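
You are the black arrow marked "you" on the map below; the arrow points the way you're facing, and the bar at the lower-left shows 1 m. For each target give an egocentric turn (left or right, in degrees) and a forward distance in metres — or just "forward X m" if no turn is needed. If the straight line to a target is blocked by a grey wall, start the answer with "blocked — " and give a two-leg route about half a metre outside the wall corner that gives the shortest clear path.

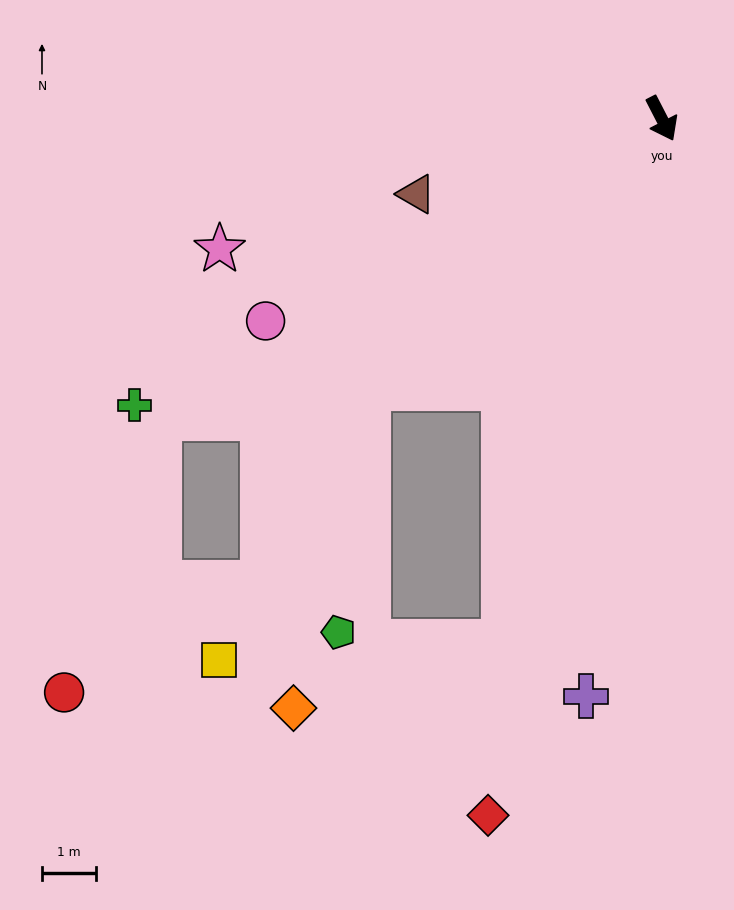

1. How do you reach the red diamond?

turn right 41°, forward 13.4 m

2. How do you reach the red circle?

blocked — turn right 86°, forward 10.9 m, then turn left 40°, forward 5.4 m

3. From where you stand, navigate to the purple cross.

turn right 35°, forward 10.9 m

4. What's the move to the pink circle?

turn right 90°, forward 8.3 m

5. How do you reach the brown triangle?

turn right 100°, forward 4.8 m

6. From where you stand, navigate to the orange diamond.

blocked — turn right 75°, forward 7.4 m, then turn left 35°, forward 6.1 m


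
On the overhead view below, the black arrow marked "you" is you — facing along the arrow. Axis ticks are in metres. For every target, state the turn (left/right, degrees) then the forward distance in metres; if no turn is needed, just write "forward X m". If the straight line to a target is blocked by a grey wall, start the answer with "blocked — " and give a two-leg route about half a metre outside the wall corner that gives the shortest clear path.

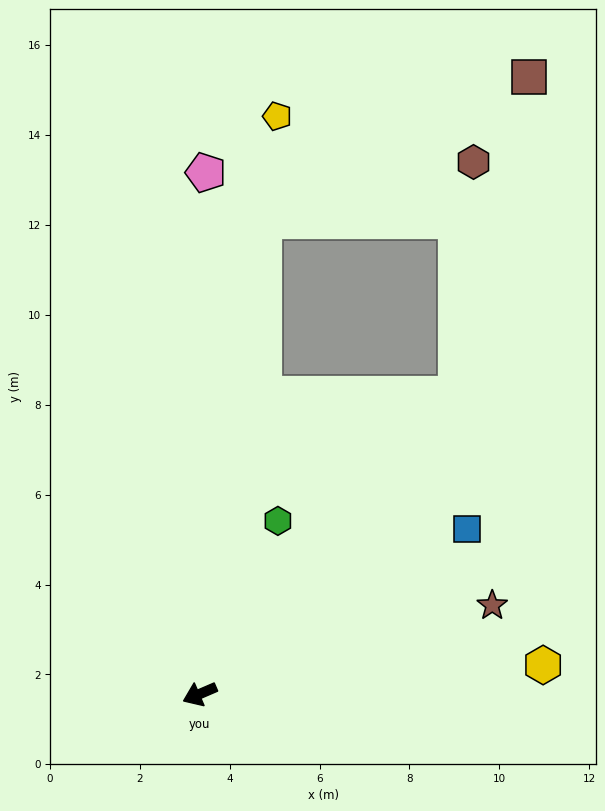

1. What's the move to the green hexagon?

turn right 138°, forward 4.2 m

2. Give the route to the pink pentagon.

turn right 114°, forward 11.6 m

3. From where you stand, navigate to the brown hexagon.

blocked — turn right 154°, forward 8.8 m, then turn left 37°, forward 5.2 m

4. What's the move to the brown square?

blocked — turn right 154°, forward 8.8 m, then turn left 28°, forward 7.3 m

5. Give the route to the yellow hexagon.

turn left 162°, forward 7.7 m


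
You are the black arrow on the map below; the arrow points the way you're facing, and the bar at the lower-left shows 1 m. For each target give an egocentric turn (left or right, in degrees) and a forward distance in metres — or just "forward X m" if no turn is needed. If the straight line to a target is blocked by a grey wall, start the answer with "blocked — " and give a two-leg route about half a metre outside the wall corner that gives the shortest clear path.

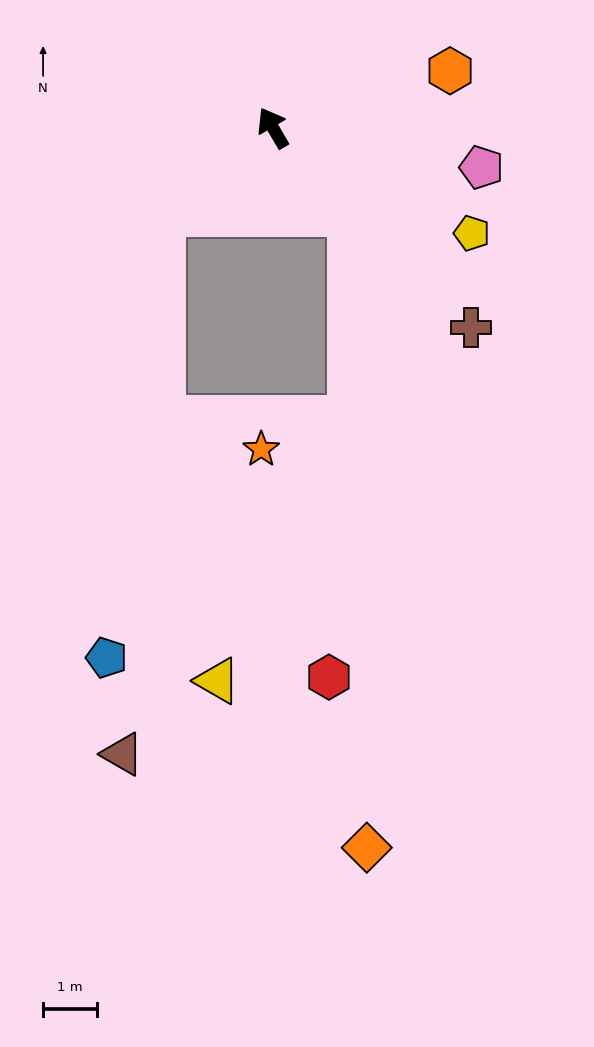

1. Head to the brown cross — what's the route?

turn right 166°, forward 5.2 m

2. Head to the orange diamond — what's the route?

blocked — turn right 168°, forward 2.1 m, then turn right 41°, forward 11.7 m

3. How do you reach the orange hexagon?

turn right 102°, forward 3.4 m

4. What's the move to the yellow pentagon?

turn right 148°, forward 4.2 m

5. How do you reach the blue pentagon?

blocked — turn left 98°, forward 2.6 m, then turn left 45°, forward 8.3 m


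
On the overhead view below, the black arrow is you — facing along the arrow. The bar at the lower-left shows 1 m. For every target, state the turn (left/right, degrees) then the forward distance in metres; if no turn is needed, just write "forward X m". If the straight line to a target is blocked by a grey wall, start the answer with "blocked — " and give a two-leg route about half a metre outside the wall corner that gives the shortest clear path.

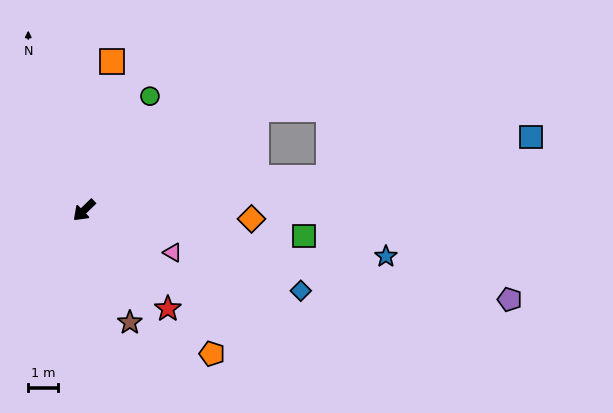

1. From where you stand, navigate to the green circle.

turn right 164°, forward 4.4 m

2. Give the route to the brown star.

turn left 68°, forward 4.0 m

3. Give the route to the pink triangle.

turn left 110°, forward 3.3 m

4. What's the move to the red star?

turn left 86°, forward 4.3 m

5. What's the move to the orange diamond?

turn left 133°, forward 5.6 m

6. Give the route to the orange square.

turn right 145°, forward 5.0 m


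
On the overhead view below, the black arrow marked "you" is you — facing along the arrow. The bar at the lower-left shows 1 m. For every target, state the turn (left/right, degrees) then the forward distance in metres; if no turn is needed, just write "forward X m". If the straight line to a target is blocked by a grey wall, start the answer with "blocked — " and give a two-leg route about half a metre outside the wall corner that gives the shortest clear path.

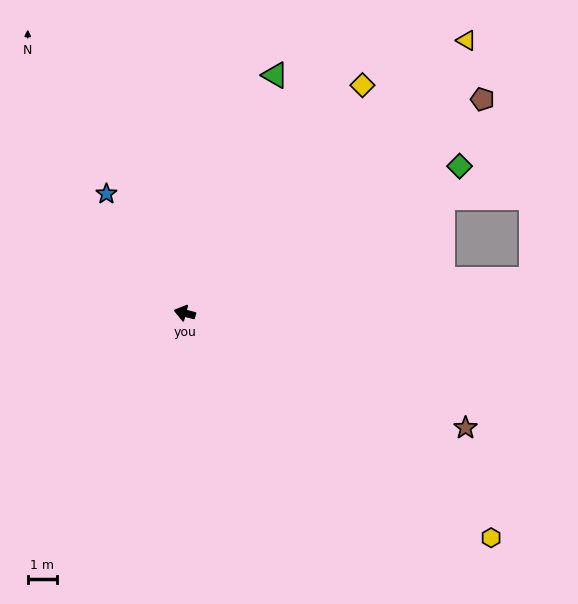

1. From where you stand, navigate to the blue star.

turn right 42°, forward 4.8 m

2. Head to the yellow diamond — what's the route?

turn right 113°, forward 9.8 m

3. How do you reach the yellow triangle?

turn right 121°, forward 13.3 m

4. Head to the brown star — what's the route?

turn left 173°, forward 10.3 m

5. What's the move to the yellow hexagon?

turn left 158°, forward 12.9 m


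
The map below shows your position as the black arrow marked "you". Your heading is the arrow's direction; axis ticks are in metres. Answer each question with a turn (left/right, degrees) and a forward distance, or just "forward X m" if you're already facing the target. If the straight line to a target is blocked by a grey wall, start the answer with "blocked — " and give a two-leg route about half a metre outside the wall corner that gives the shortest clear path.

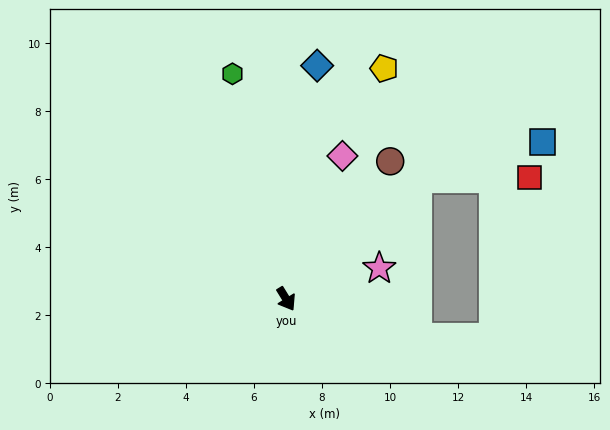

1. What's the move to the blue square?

blocked — turn left 101°, forward 5.2 m, then turn right 26°, forward 3.8 m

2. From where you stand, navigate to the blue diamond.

turn left 141°, forward 6.9 m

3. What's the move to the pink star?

turn left 77°, forward 2.9 m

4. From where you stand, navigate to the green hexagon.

turn left 162°, forward 6.8 m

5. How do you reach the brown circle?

turn left 111°, forward 5.1 m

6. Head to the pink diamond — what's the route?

turn left 127°, forward 4.5 m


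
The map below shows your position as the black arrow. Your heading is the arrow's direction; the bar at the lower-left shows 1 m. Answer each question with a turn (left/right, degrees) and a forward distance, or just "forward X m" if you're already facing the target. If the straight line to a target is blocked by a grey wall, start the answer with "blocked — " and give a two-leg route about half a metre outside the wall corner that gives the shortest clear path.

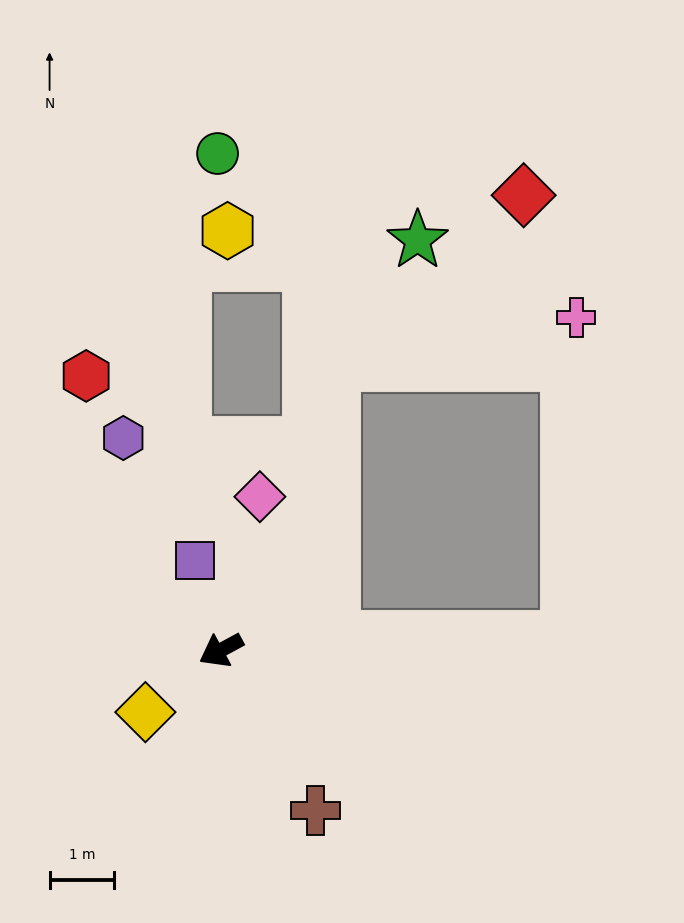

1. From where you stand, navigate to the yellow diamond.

turn left 11°, forward 1.5 m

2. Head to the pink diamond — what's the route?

turn right 133°, forward 2.5 m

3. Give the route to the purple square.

turn right 102°, forward 1.4 m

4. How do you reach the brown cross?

turn left 92°, forward 2.9 m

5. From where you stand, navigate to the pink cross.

blocked — turn left 154°, forward 5.4 m, then turn left 86°, forward 5.0 m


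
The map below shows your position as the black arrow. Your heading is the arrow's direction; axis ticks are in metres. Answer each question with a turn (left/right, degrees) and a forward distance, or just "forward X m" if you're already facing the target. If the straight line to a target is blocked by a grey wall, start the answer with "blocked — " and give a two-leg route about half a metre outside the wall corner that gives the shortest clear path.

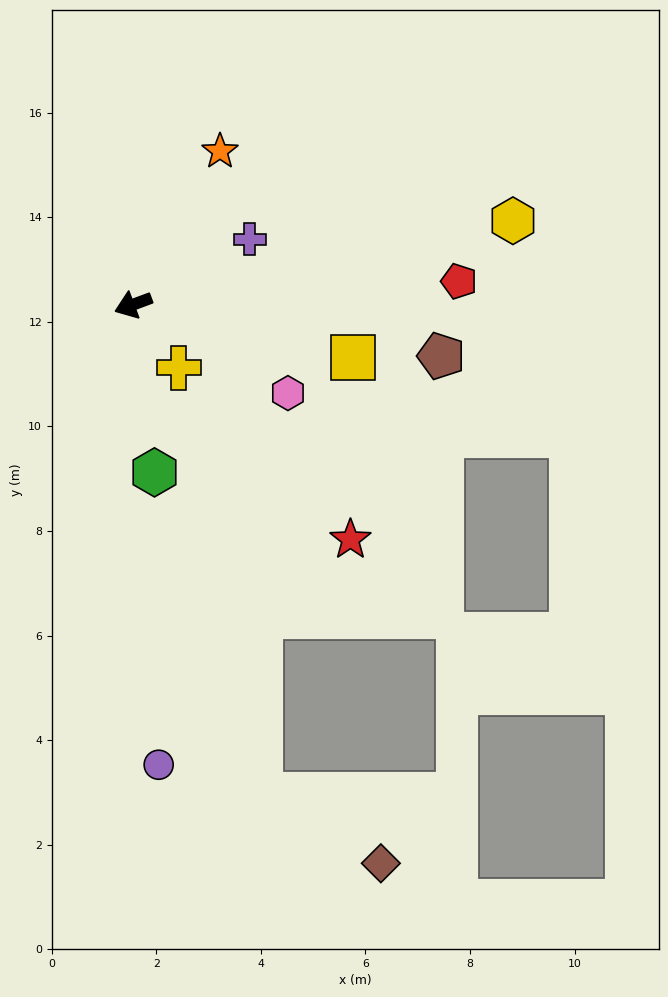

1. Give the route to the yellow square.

turn left 146°, forward 4.3 m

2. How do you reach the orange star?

turn right 140°, forward 3.4 m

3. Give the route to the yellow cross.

turn left 105°, forward 1.5 m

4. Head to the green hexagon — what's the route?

turn left 77°, forward 3.2 m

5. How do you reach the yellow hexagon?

turn left 172°, forward 7.4 m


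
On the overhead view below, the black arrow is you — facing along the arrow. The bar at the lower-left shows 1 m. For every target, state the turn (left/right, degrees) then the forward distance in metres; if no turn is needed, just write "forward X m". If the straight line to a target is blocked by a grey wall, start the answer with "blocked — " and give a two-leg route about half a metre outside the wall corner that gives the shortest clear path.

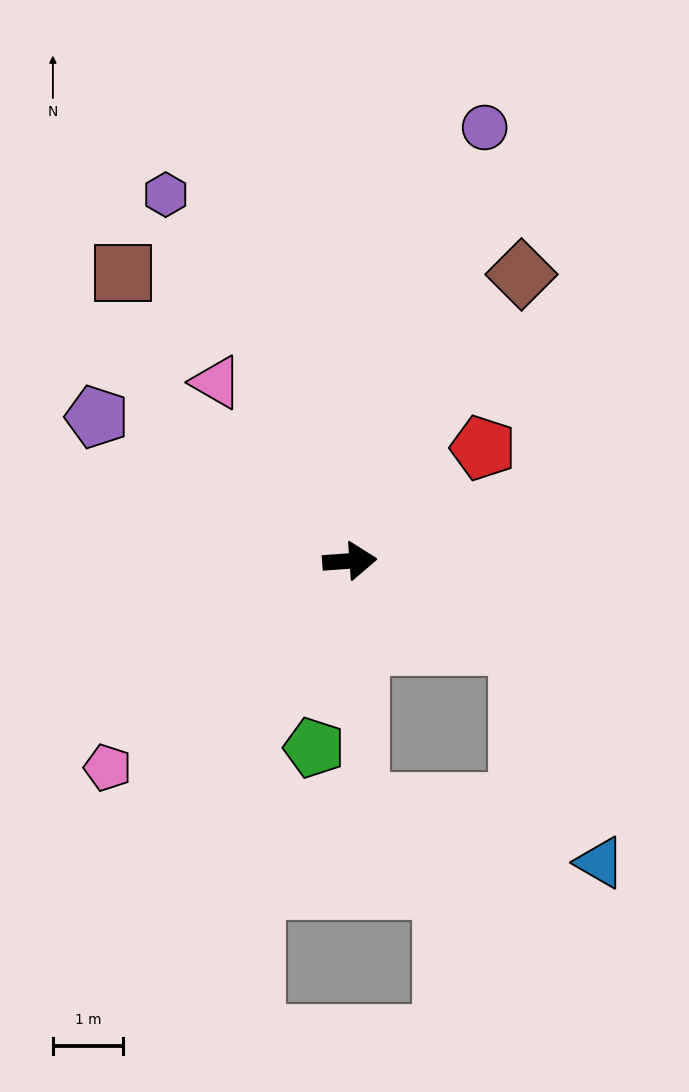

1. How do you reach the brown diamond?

turn left 55°, forward 4.8 m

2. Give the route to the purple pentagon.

turn left 146°, forward 4.2 m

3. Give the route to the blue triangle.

blocked — turn right 31°, forward 2.7 m, then turn right 43°, forward 3.3 m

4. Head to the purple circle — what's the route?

turn left 69°, forward 6.5 m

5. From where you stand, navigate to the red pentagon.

turn left 36°, forward 2.5 m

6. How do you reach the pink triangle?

turn left 123°, forward 3.2 m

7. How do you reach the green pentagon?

turn right 105°, forward 2.7 m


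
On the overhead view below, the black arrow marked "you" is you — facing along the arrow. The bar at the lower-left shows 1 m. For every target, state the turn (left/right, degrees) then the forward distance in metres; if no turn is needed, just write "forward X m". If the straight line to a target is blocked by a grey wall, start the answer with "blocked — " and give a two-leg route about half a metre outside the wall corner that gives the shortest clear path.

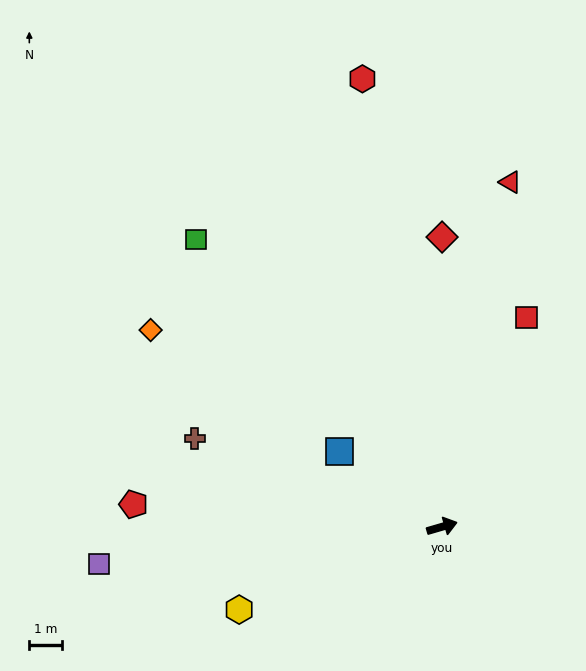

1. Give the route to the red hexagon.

turn left 84°, forward 13.9 m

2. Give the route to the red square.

turn left 52°, forward 6.9 m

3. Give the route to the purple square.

turn left 170°, forward 10.6 m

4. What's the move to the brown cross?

turn left 144°, forward 8.0 m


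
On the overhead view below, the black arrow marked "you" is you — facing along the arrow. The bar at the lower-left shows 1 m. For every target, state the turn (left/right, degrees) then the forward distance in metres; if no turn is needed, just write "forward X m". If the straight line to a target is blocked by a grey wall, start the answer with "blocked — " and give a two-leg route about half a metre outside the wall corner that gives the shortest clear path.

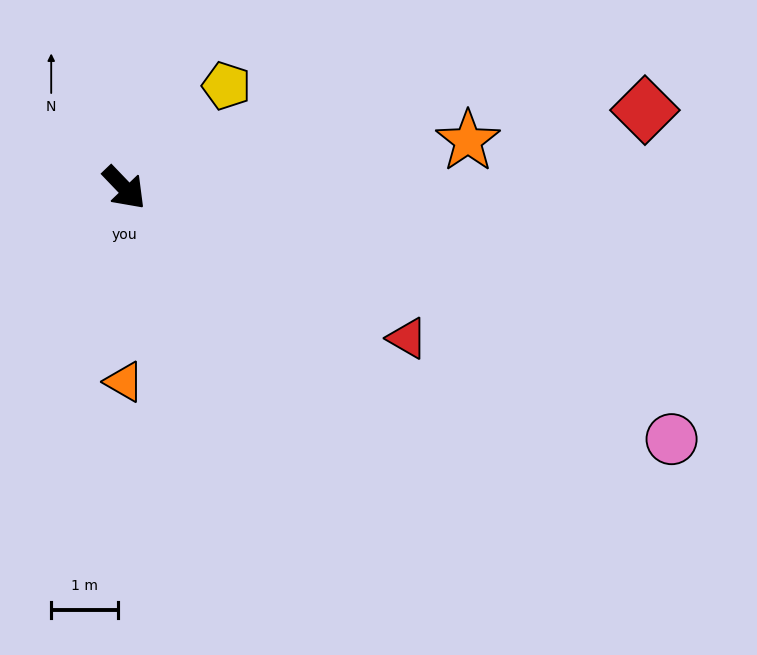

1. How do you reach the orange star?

turn left 54°, forward 5.2 m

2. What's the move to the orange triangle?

turn right 44°, forward 2.9 m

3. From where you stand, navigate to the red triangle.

turn left 18°, forward 4.8 m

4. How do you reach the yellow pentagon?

turn left 91°, forward 2.2 m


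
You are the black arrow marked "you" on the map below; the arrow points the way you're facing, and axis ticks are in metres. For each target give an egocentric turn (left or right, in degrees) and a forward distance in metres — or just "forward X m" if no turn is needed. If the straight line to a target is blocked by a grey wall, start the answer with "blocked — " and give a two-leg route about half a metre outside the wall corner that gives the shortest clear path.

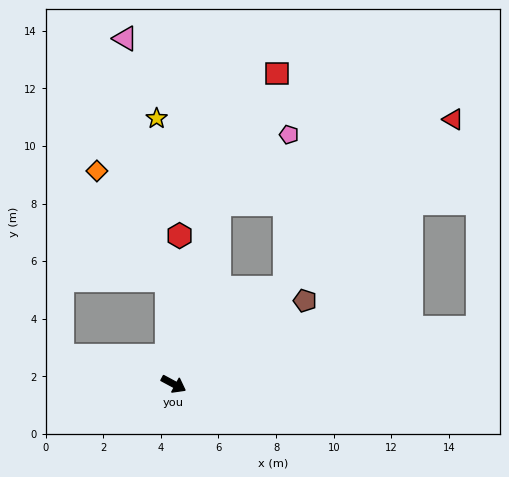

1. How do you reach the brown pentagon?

turn left 61°, forward 5.4 m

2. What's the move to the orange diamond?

blocked — turn left 122°, forward 3.6 m, then turn left 29°, forward 4.5 m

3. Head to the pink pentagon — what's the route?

blocked — turn left 104°, forward 6.4 m, then turn right 31°, forward 3.4 m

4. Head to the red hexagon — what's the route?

turn left 116°, forward 5.2 m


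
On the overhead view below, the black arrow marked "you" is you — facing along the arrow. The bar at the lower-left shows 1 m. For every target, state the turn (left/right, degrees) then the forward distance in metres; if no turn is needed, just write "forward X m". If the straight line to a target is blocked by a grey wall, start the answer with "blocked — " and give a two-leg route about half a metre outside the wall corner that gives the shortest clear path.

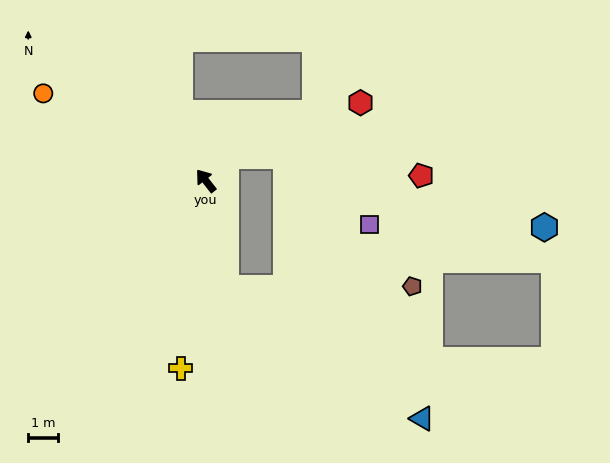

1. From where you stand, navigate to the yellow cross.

turn left 134°, forward 6.3 m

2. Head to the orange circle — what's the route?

turn left 24°, forward 6.1 m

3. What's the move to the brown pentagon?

blocked — turn left 153°, forward 3.6 m, then turn left 79°, forward 6.2 m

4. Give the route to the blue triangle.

blocked — turn left 153°, forward 3.6 m, then turn left 45°, forward 7.8 m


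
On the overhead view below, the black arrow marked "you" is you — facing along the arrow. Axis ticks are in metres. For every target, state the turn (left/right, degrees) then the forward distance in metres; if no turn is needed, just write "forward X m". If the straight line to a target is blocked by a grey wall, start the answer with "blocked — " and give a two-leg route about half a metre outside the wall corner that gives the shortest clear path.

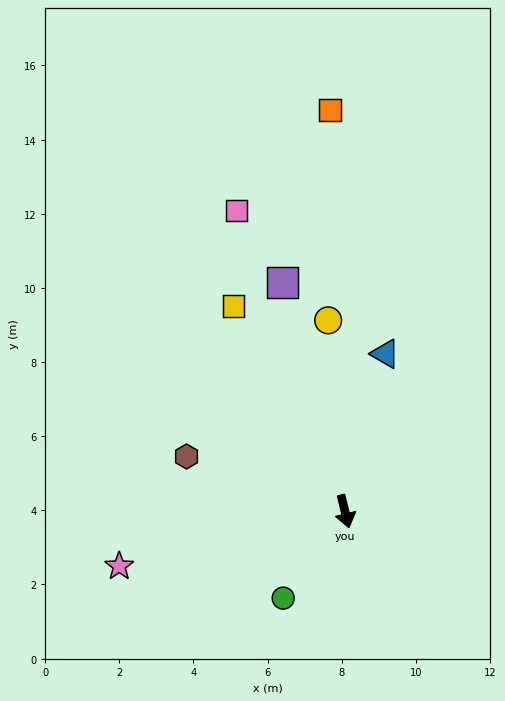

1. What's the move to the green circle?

turn right 49°, forward 2.9 m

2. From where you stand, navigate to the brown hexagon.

turn right 123°, forward 4.5 m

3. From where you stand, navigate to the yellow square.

turn right 165°, forward 6.3 m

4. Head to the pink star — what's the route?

turn right 90°, forward 6.3 m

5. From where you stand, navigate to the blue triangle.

turn left 152°, forward 4.4 m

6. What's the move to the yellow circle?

turn left 171°, forward 5.2 m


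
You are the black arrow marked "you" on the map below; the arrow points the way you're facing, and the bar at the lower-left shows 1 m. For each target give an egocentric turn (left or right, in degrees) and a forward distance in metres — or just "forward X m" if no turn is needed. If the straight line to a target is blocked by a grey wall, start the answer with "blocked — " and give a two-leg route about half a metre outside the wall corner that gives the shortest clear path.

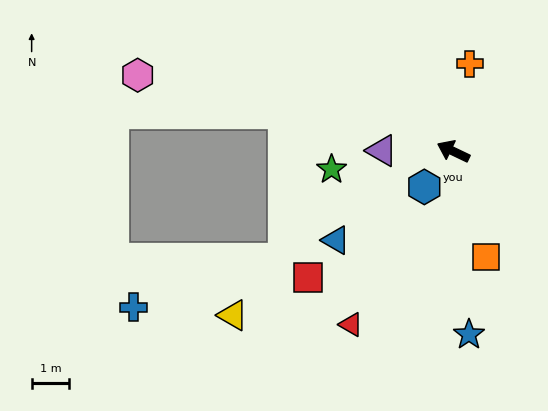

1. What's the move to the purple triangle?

turn left 25°, forward 1.9 m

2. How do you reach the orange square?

turn left 133°, forward 2.9 m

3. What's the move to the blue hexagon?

turn left 76°, forward 1.2 m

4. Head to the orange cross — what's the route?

turn right 75°, forward 2.4 m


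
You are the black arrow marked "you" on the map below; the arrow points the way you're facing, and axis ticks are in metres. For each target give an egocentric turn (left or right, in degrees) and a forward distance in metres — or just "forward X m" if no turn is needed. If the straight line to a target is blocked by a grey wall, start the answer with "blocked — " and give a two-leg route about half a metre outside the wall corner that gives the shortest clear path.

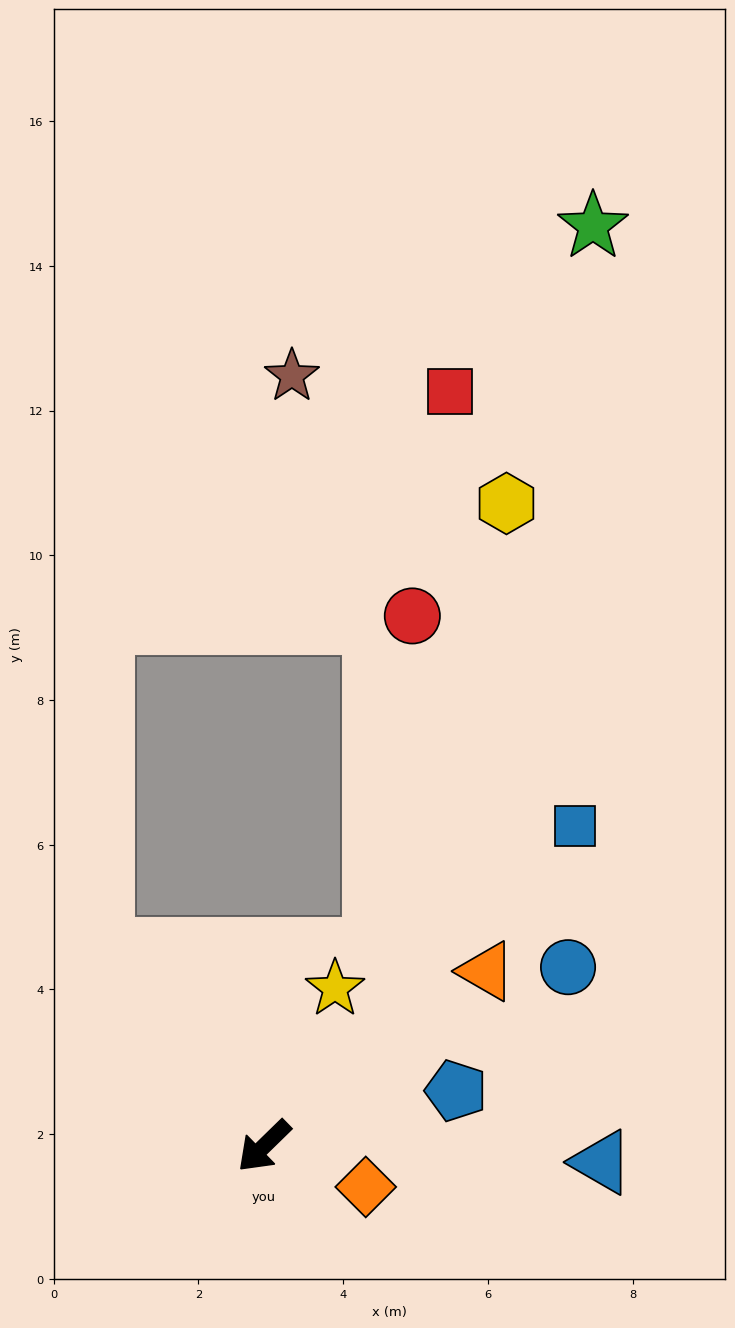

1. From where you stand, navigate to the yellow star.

turn right 159°, forward 2.4 m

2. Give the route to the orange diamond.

turn left 114°, forward 1.5 m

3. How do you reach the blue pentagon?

turn left 152°, forward 2.8 m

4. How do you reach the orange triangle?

turn left 174°, forward 3.9 m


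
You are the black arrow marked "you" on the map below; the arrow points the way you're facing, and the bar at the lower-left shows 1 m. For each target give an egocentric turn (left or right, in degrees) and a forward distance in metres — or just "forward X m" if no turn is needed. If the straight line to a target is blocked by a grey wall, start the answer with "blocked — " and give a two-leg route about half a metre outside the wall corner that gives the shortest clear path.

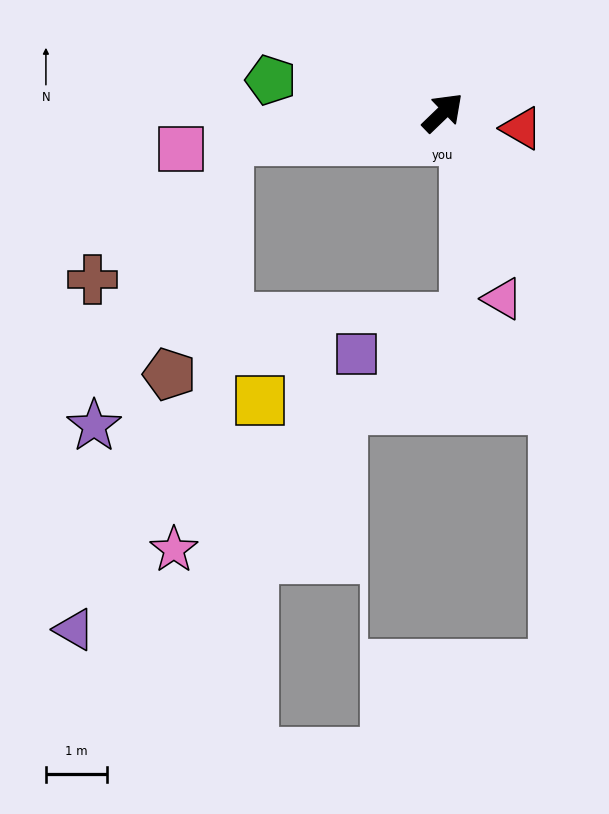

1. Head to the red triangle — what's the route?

turn right 55°, forward 1.3 m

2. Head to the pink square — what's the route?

turn left 144°, forward 4.3 m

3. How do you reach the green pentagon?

turn left 125°, forward 2.9 m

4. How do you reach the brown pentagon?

blocked — turn left 143°, forward 3.6 m, then turn left 69°, forward 4.0 m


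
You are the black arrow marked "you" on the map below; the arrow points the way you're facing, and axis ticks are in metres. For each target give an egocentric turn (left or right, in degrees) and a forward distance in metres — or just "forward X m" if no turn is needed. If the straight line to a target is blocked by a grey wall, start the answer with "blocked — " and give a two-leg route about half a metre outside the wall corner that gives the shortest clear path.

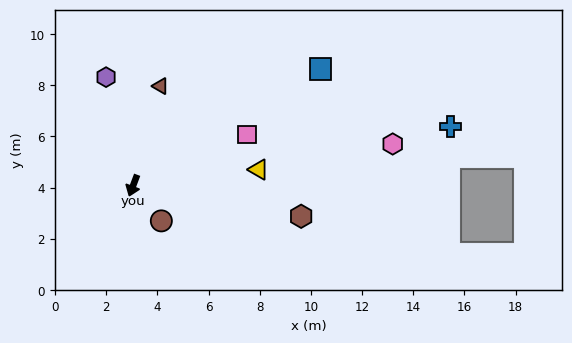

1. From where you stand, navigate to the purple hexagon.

turn right 145°, forward 4.4 m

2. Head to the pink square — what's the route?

turn left 135°, forward 4.9 m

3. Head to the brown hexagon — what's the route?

turn left 100°, forward 6.7 m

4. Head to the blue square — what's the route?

turn left 142°, forward 8.6 m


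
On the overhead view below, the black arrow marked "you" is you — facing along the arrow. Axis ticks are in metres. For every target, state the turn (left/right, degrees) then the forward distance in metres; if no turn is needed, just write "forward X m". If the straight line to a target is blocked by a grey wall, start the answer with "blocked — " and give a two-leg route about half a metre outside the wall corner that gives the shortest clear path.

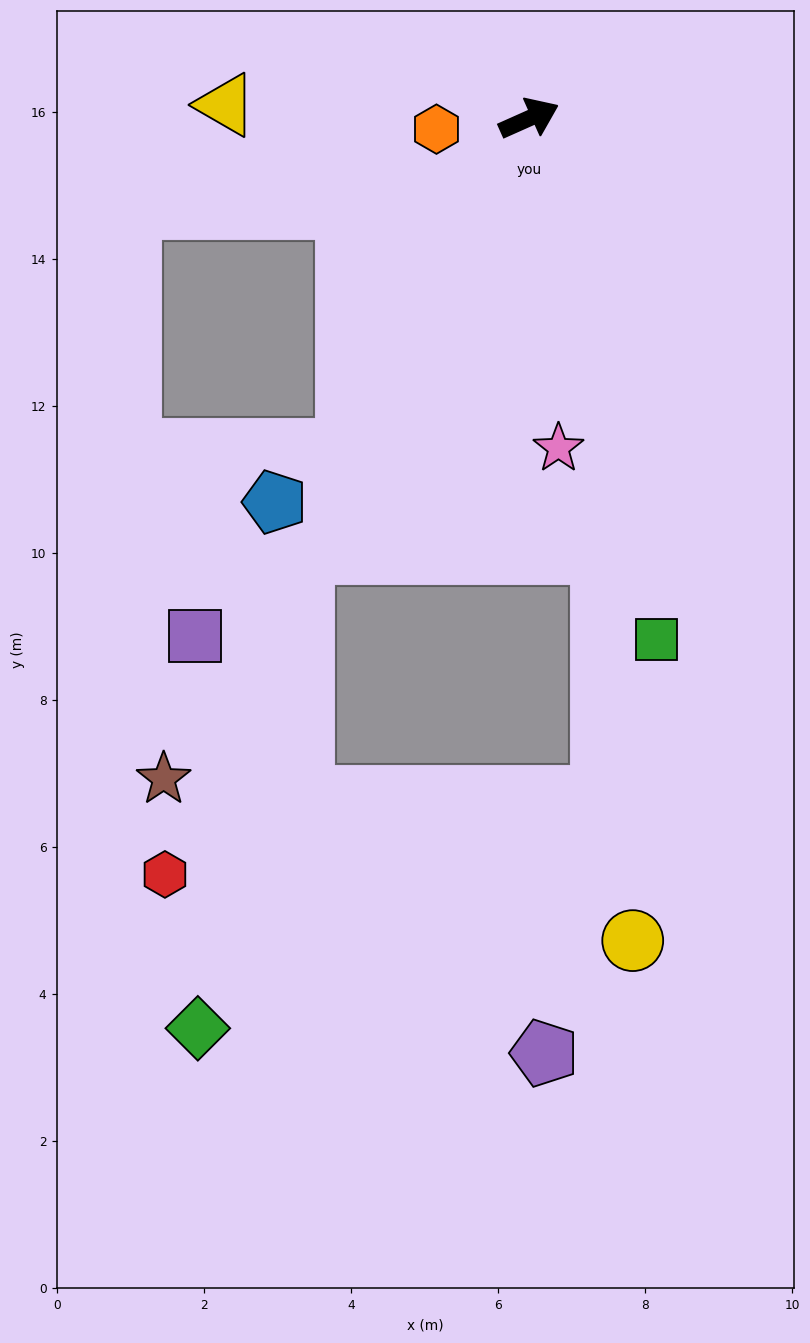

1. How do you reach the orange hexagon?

turn left 163°, forward 1.3 m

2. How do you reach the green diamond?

blocked — turn right 142°, forward 6.7 m, then turn left 15°, forward 6.6 m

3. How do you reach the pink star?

turn right 109°, forward 4.5 m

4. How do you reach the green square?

turn right 100°, forward 7.3 m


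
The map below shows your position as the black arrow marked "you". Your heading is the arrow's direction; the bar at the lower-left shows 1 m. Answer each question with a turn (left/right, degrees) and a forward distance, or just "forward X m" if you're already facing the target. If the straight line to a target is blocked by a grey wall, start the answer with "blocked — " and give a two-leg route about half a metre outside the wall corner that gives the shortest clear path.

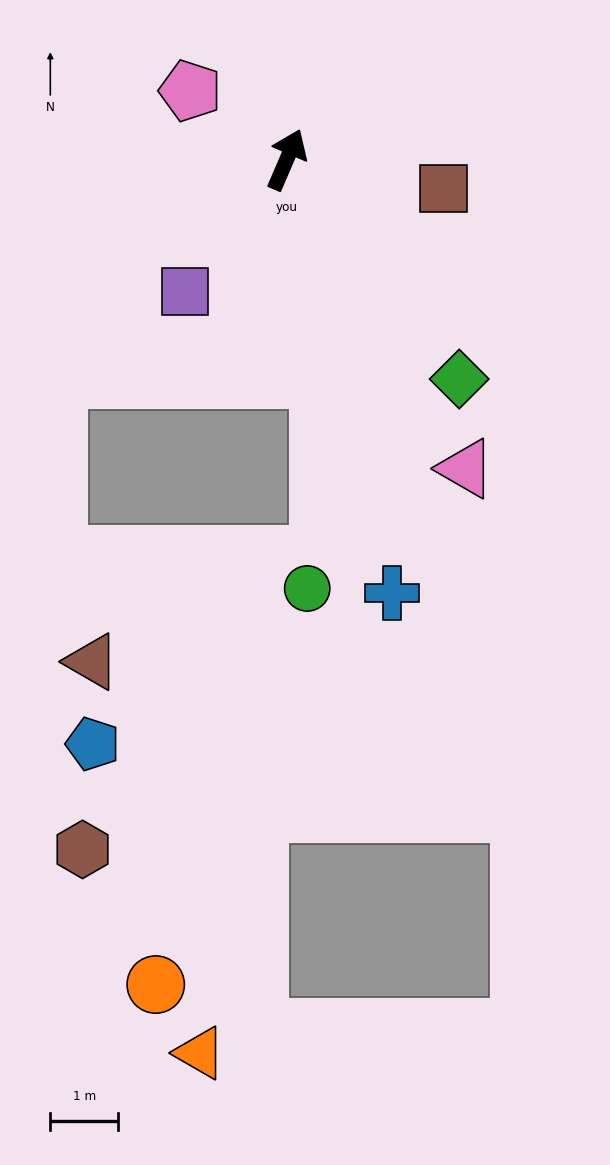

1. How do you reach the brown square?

turn right 77°, forward 2.4 m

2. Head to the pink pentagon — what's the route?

turn left 78°, forward 1.7 m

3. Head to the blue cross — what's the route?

turn right 143°, forward 6.6 m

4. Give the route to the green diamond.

turn right 119°, forward 4.1 m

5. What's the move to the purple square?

turn left 166°, forward 2.5 m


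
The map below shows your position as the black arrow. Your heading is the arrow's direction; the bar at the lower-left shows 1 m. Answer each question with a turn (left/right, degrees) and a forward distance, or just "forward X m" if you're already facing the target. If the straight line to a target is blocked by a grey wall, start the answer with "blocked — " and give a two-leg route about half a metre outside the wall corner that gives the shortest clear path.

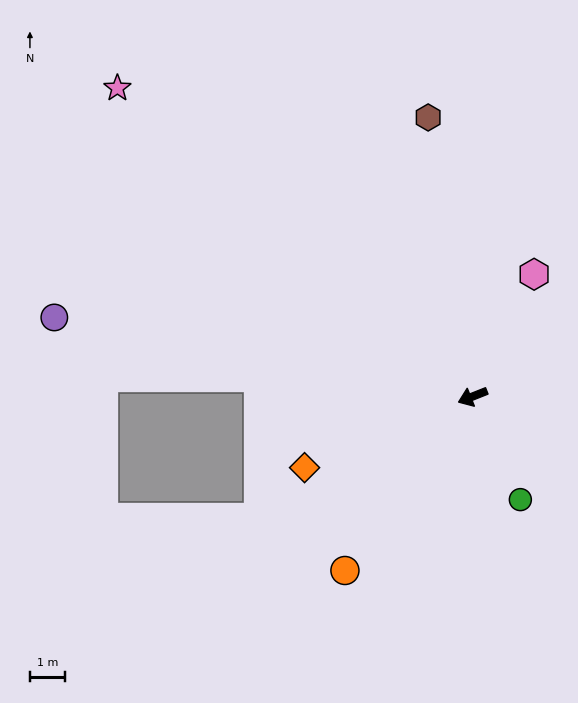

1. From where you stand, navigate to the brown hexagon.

turn right 103°, forward 8.0 m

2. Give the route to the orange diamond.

forward 5.2 m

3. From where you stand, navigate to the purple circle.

turn right 32°, forward 12.1 m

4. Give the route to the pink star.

turn right 63°, forward 13.4 m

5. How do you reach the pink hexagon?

turn right 138°, forward 3.9 m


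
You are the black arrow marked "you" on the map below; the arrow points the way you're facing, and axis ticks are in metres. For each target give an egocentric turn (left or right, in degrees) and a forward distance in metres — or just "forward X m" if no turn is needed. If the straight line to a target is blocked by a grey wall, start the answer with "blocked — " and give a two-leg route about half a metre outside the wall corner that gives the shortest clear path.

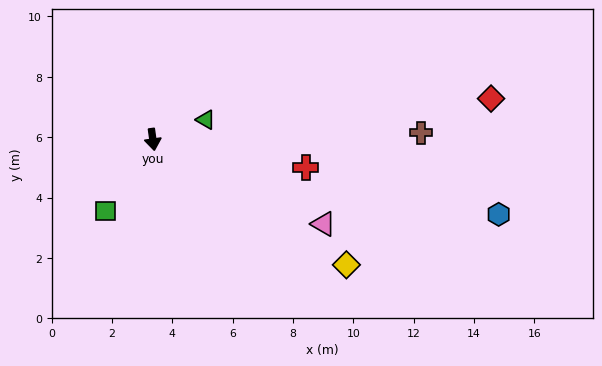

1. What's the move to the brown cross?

turn left 84°, forward 8.9 m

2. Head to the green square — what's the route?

turn right 41°, forward 2.8 m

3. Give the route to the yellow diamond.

turn left 49°, forward 7.6 m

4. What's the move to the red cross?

turn left 72°, forward 5.2 m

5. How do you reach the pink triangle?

turn left 56°, forward 6.3 m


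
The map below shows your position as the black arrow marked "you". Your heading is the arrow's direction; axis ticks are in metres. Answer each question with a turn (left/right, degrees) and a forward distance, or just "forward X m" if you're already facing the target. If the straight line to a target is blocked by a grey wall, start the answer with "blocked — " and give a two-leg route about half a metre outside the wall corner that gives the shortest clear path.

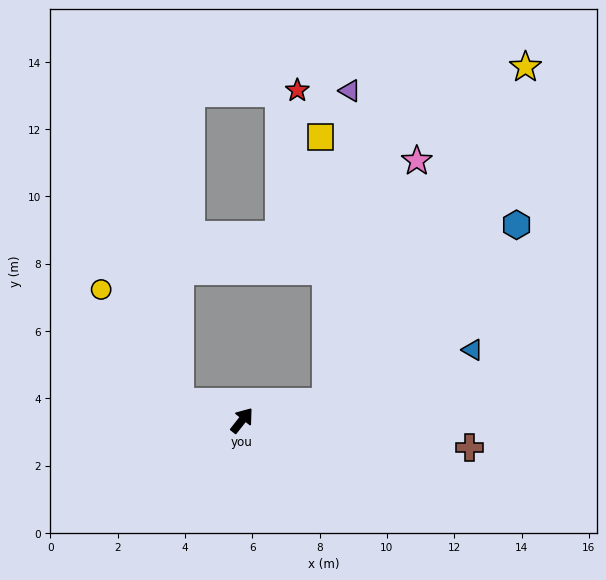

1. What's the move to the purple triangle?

blocked — turn right 39°, forward 2.5 m, then turn left 73°, forward 9.3 m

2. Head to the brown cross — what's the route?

turn right 59°, forward 6.8 m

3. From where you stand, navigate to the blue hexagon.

blocked — turn right 39°, forward 2.5 m, then turn left 30°, forward 7.7 m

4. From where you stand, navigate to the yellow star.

blocked — turn right 39°, forward 2.5 m, then turn left 46°, forward 11.6 m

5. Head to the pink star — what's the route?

blocked — turn right 39°, forward 2.5 m, then turn left 57°, forward 7.7 m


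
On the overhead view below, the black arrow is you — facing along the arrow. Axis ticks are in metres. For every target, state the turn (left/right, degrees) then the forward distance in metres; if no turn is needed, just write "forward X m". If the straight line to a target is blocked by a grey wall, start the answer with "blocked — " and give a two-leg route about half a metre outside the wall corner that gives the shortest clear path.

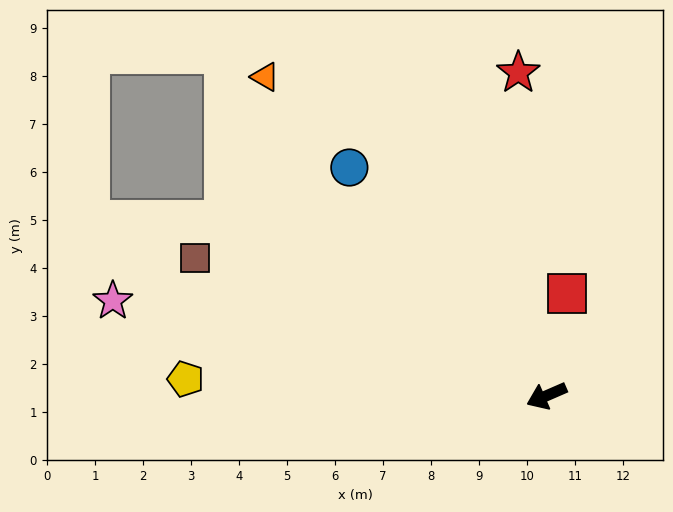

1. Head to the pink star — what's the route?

turn right 36°, forward 9.2 m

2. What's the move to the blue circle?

turn right 73°, forward 6.3 m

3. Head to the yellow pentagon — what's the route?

turn right 26°, forward 7.5 m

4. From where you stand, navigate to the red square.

turn right 125°, forward 2.2 m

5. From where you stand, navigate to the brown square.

turn right 45°, forward 7.9 m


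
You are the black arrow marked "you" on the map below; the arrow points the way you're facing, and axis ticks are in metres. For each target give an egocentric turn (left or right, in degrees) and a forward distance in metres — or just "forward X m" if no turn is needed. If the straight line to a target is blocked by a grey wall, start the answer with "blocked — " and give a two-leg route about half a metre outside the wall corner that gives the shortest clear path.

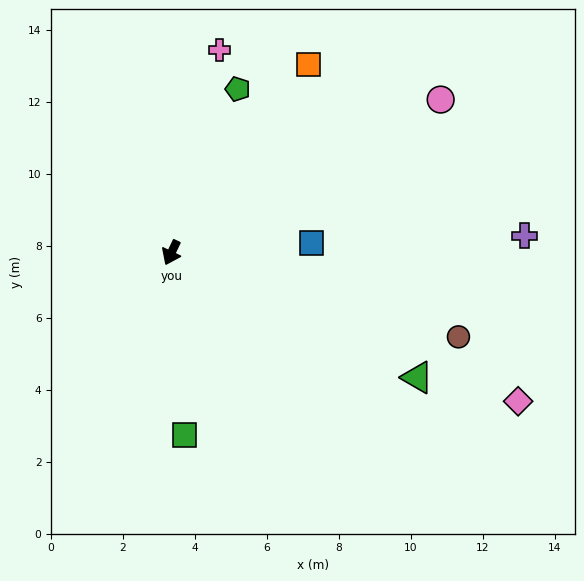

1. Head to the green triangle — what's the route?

turn left 88°, forward 7.7 m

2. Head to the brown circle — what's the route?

turn left 99°, forward 8.3 m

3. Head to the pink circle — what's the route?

turn left 145°, forward 8.6 m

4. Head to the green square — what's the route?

turn left 29°, forward 5.1 m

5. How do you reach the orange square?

turn left 169°, forward 6.5 m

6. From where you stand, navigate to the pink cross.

turn right 168°, forward 5.8 m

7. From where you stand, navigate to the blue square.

turn left 119°, forward 3.9 m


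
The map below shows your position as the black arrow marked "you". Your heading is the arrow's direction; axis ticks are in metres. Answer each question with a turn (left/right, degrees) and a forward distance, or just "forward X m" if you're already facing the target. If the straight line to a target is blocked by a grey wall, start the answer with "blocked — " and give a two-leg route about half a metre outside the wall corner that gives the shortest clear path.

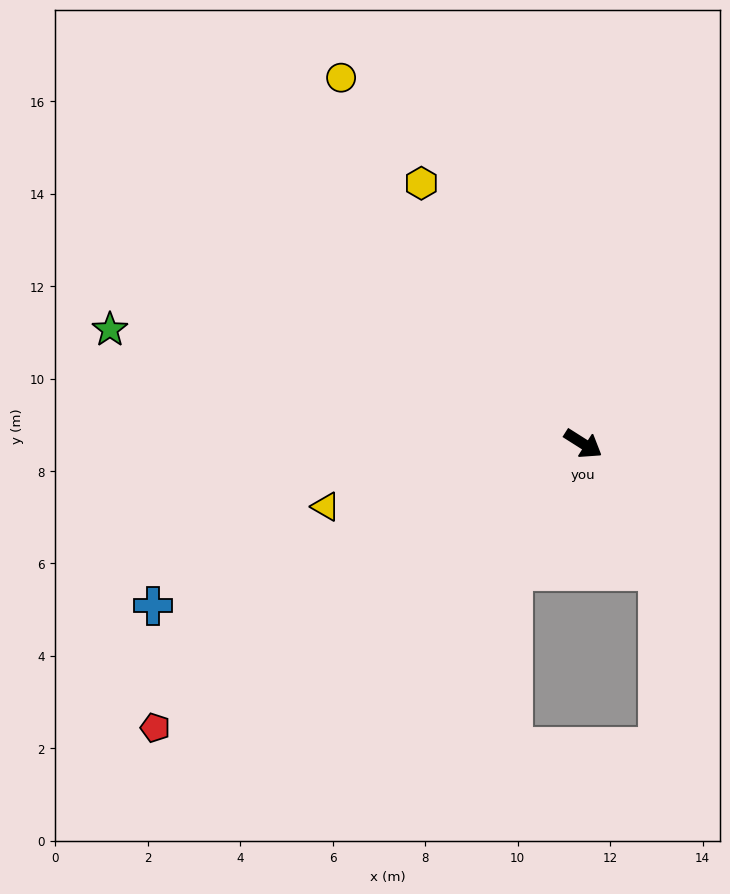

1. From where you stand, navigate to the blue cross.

turn right 127°, forward 9.9 m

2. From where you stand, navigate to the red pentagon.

turn right 114°, forward 11.1 m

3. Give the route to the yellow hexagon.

turn left 154°, forward 6.6 m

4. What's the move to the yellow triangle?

turn right 134°, forward 5.7 m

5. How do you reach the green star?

turn right 161°, forward 10.5 m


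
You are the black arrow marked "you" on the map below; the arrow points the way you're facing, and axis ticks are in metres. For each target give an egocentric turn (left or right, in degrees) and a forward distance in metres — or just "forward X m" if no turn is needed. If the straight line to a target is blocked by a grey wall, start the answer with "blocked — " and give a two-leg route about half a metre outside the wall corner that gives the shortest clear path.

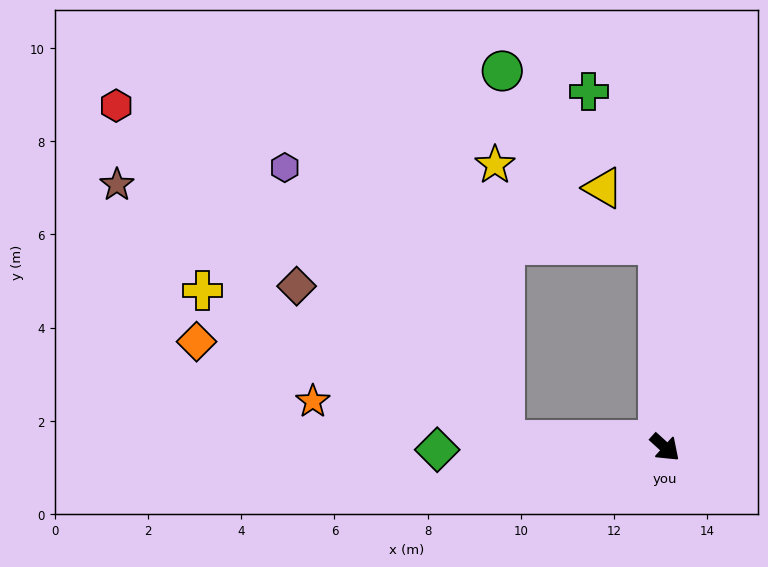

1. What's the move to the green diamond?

turn right 137°, forward 4.9 m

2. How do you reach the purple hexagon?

blocked — turn right 140°, forward 3.4 m, then turn right 49°, forward 7.5 m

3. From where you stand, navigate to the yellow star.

blocked — turn right 140°, forward 3.4 m, then turn right 86°, forward 5.9 m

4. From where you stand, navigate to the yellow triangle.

blocked — turn left 134°, forward 4.3 m, then turn left 42°, forward 1.7 m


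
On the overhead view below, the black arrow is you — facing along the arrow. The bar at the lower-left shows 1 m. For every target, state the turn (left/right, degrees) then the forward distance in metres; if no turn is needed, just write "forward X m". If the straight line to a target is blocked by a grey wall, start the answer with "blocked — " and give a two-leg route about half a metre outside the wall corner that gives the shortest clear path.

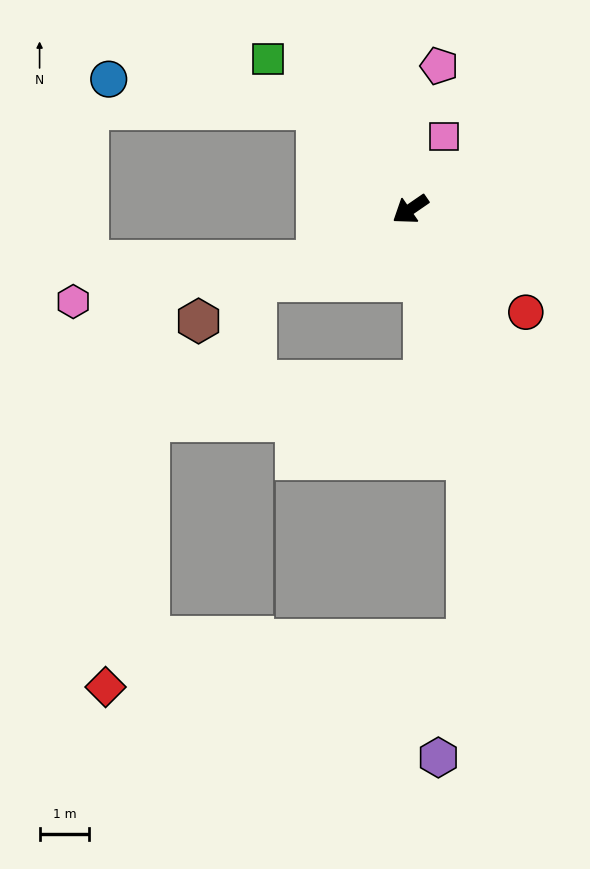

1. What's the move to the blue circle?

blocked — turn right 82°, forward 2.7 m, then turn left 39°, forward 4.2 m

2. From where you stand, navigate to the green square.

turn right 81°, forward 4.2 m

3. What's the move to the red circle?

turn left 104°, forward 3.1 m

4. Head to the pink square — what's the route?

turn right 149°, forward 1.6 m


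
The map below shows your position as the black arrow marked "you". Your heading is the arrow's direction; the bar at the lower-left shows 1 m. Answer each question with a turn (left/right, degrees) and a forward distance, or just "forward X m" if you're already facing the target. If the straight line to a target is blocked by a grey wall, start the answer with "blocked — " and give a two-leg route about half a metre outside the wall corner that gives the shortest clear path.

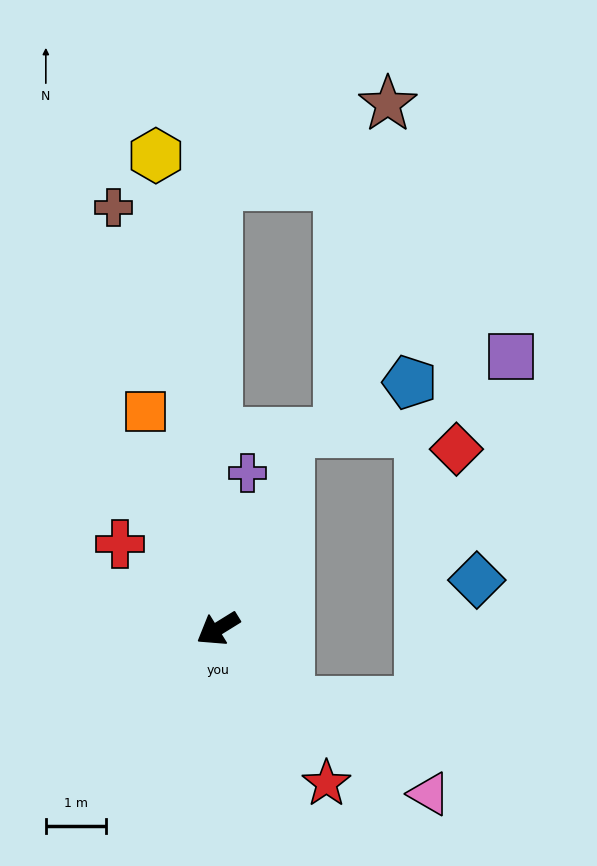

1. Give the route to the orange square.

turn right 103°, forward 3.8 m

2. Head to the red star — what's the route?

turn left 93°, forward 3.2 m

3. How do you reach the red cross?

turn right 73°, forward 2.2 m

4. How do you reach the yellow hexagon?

turn right 114°, forward 8.0 m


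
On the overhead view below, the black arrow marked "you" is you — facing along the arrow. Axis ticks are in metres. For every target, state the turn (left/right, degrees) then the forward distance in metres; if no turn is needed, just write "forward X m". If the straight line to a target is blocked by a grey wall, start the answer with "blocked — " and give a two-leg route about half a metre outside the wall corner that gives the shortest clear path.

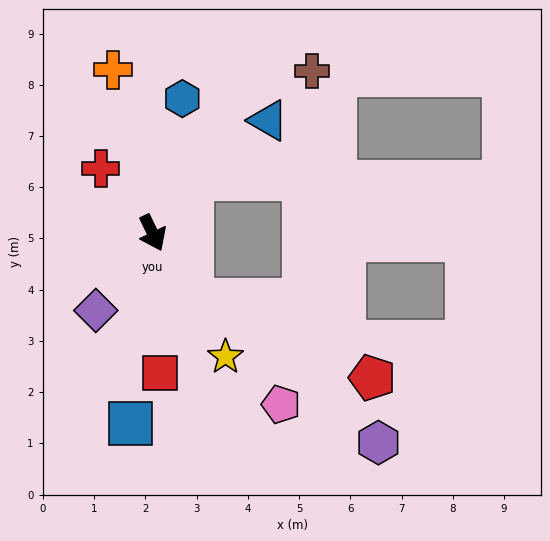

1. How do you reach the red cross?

turn right 167°, forward 1.6 m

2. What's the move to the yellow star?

turn left 5°, forward 2.8 m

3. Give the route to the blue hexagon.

turn left 142°, forward 2.7 m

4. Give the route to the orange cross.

turn left 168°, forward 3.3 m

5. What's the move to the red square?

turn right 22°, forward 2.7 m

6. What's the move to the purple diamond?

turn right 62°, forward 1.9 m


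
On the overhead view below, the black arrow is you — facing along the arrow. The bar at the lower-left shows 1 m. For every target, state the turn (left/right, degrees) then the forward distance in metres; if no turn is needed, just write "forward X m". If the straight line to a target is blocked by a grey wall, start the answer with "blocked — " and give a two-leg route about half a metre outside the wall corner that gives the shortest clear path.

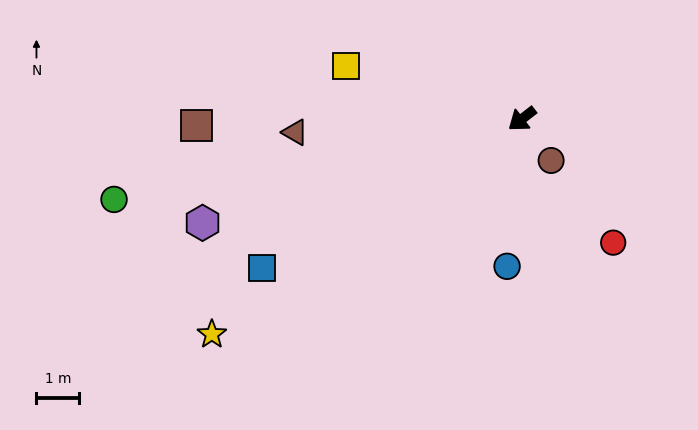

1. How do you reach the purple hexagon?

turn right 20°, forward 7.9 m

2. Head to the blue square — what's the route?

turn right 8°, forward 7.0 m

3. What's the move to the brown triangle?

turn right 34°, forward 5.3 m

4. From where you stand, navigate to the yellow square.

turn right 54°, forward 4.3 m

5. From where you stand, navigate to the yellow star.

turn right 3°, forward 8.9 m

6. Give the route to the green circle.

turn right 27°, forward 9.8 m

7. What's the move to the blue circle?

turn left 46°, forward 3.5 m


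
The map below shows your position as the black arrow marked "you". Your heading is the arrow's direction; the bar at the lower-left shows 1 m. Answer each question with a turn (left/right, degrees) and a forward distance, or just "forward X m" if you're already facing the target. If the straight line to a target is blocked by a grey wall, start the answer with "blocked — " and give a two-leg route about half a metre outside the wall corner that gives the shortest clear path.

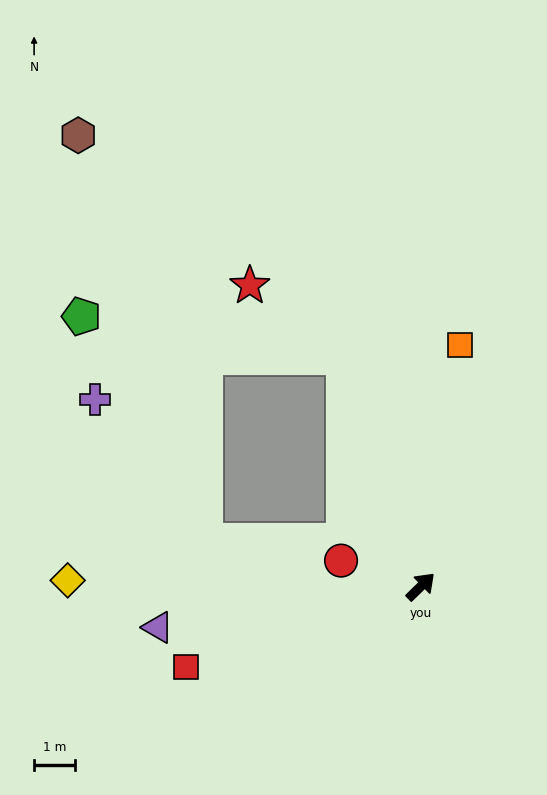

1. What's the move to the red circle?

turn left 118°, forward 2.1 m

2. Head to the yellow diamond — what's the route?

turn left 135°, forward 8.7 m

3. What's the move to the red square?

turn left 155°, forward 6.1 m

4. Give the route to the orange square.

turn left 36°, forward 6.0 m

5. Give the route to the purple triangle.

turn left 144°, forward 6.6 m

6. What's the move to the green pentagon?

blocked — turn left 64°, forward 5.9 m, then turn left 63°, forward 6.5 m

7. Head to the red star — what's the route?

blocked — turn left 64°, forward 5.9 m, then turn left 34°, forward 2.9 m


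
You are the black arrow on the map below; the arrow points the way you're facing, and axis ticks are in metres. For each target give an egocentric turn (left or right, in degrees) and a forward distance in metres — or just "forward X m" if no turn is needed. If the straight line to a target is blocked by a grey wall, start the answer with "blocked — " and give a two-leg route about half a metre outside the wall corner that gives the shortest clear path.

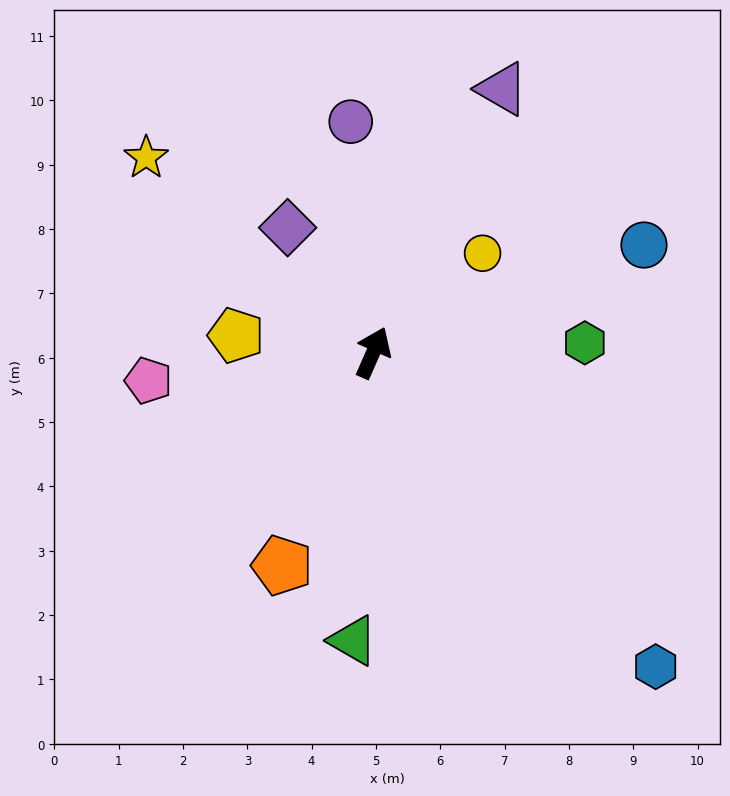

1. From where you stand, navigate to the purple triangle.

turn right 2°, forward 4.6 m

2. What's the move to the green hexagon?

turn right 64°, forward 3.3 m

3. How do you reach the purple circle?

turn left 29°, forward 3.6 m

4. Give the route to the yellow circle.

turn right 24°, forward 2.3 m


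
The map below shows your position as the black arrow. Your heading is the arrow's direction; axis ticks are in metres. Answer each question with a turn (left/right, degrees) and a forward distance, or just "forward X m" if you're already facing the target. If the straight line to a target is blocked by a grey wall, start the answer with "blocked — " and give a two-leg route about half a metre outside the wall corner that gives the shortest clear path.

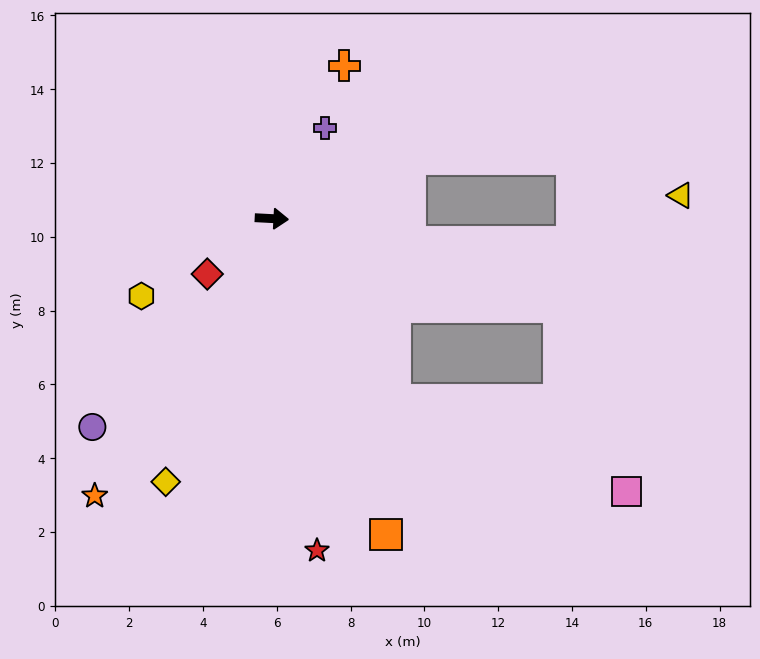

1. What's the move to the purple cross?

turn left 62°, forward 2.8 m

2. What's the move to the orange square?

turn right 67°, forward 9.1 m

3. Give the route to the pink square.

blocked — turn right 53°, forward 5.9 m, then turn left 34°, forward 6.7 m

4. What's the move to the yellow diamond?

turn right 109°, forward 7.7 m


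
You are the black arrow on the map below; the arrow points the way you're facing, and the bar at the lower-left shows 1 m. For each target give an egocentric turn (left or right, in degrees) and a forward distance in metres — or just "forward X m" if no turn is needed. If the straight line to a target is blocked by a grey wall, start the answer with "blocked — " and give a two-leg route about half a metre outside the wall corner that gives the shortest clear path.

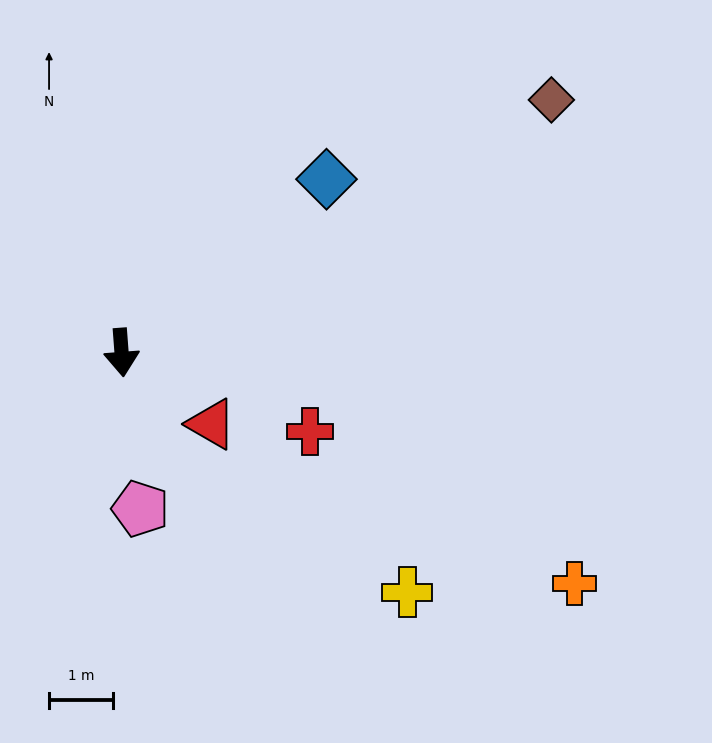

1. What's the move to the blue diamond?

turn left 126°, forward 4.2 m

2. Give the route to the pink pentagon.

turn left 3°, forward 2.5 m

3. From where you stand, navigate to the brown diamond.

turn left 116°, forward 7.8 m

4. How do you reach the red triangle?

turn left 47°, forward 1.8 m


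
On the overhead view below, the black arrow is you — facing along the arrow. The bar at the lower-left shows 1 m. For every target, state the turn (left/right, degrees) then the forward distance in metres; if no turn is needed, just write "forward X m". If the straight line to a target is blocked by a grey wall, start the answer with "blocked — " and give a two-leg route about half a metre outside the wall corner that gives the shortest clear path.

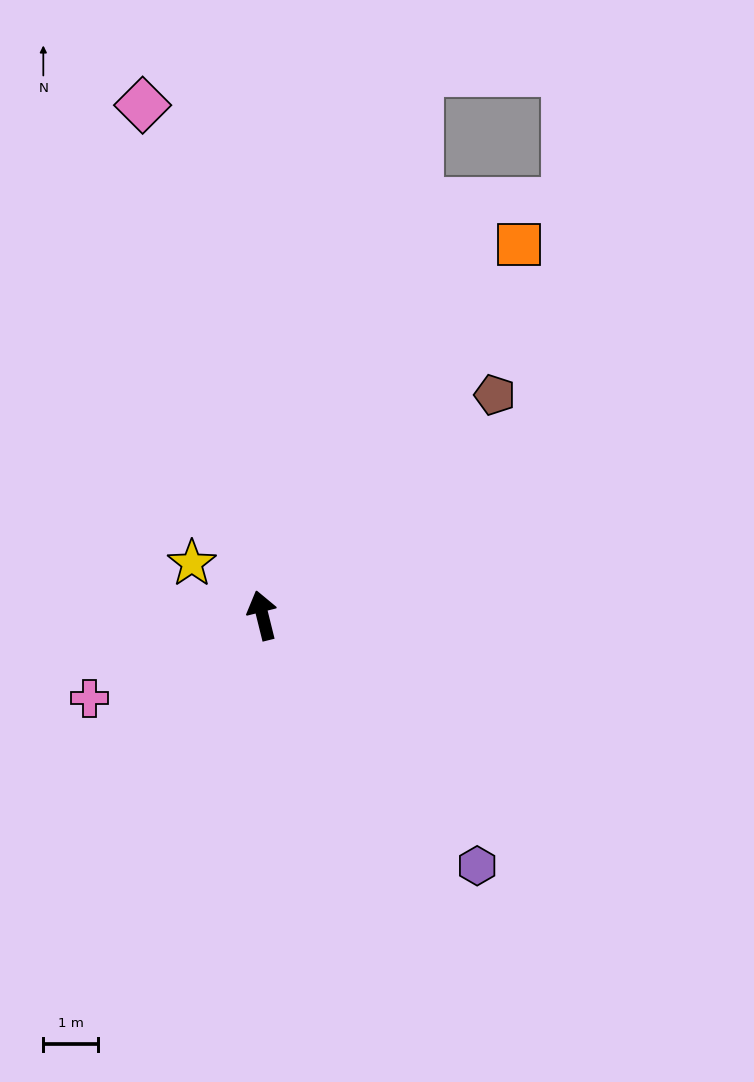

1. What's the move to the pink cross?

turn left 102°, forward 3.5 m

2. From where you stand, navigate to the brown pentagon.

turn right 60°, forward 5.9 m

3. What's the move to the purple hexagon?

turn right 153°, forward 6.1 m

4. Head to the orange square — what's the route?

turn right 49°, forward 8.3 m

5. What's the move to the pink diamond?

forward 9.6 m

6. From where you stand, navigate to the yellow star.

turn left 40°, forward 1.6 m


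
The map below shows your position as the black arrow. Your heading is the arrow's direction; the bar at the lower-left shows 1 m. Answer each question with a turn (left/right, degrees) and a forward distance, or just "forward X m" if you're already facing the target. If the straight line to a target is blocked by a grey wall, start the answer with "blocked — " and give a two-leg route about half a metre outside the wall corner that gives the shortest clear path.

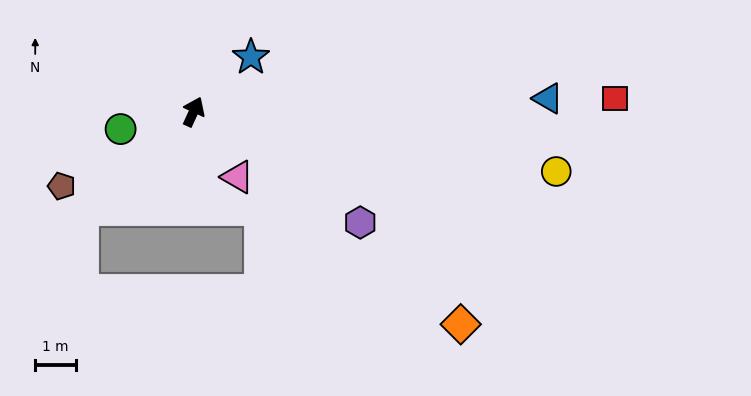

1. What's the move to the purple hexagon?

turn right 99°, forward 5.0 m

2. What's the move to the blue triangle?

turn right 63°, forward 8.8 m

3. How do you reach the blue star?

turn right 22°, forward 2.0 m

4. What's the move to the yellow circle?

turn right 75°, forward 9.1 m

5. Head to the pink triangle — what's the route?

turn right 121°, forward 1.9 m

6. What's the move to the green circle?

turn left 128°, forward 1.9 m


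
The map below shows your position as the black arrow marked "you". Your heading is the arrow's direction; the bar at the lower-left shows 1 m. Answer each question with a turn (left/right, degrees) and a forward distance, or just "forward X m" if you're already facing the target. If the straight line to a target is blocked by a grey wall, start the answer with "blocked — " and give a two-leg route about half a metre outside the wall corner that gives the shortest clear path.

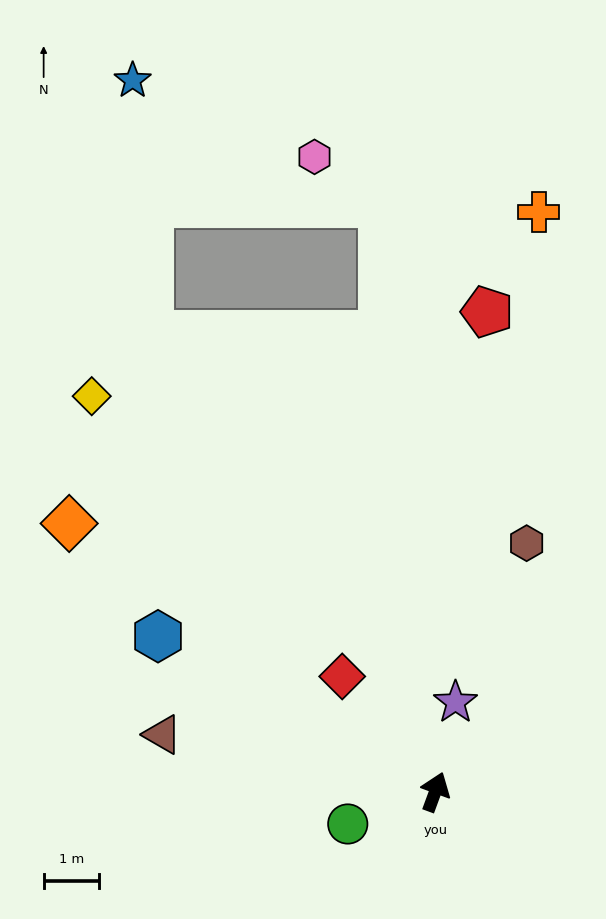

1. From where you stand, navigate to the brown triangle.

turn left 98°, forward 5.0 m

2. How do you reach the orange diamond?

turn left 74°, forward 8.2 m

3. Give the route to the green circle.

turn left 130°, forward 1.7 m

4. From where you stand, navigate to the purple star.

turn left 7°, forward 1.7 m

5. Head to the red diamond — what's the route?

turn left 59°, forward 2.7 m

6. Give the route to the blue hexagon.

turn left 81°, forward 5.7 m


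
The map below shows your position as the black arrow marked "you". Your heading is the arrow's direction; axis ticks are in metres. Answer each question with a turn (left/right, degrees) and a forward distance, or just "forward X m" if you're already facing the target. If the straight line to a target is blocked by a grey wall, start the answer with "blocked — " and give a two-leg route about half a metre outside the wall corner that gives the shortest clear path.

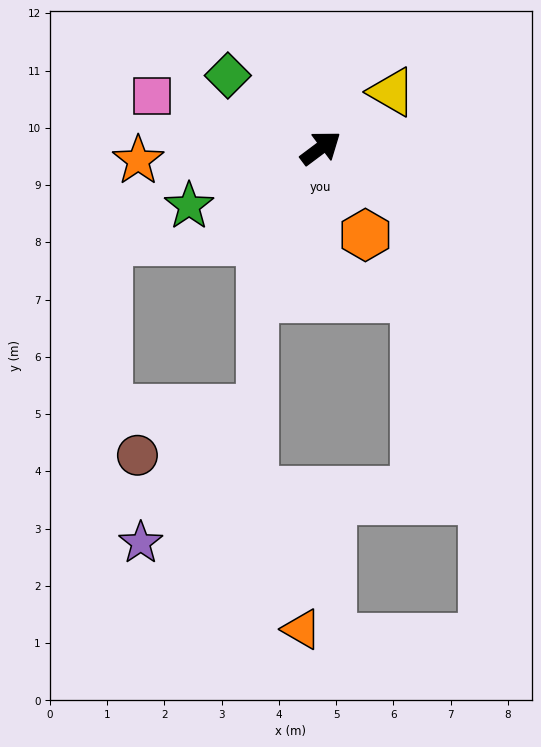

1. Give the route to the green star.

turn left 167°, forward 2.5 m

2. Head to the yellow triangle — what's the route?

forward 1.6 m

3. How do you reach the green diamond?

turn left 105°, forward 2.1 m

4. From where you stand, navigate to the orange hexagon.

turn right 100°, forward 1.7 m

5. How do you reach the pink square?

turn left 126°, forward 3.1 m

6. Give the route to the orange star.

turn left 147°, forward 3.2 m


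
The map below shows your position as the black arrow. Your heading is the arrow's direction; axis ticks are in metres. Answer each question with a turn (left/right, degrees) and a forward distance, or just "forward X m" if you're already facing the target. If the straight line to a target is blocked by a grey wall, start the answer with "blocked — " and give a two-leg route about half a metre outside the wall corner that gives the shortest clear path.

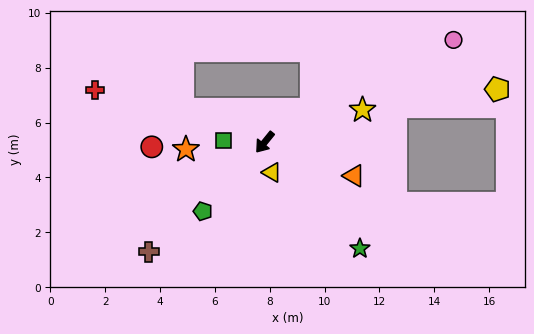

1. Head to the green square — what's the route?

turn right 54°, forward 1.5 m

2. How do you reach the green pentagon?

turn right 3°, forward 3.4 m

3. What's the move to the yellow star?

turn left 147°, forward 3.8 m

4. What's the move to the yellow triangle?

turn left 53°, forward 1.1 m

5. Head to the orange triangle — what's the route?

turn left 109°, forward 3.5 m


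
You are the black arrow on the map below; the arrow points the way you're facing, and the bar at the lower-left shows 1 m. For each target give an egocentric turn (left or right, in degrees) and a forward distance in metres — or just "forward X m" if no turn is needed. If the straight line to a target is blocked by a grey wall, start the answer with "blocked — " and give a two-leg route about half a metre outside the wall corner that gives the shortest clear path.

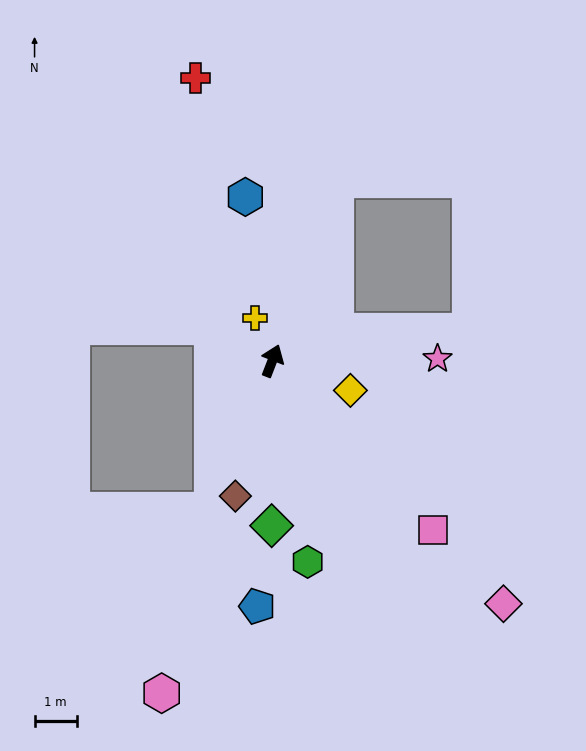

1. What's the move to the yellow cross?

turn left 43°, forward 1.1 m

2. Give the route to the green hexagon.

turn right 149°, forward 4.9 m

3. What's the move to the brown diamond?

turn right 174°, forward 3.3 m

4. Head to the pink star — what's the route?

turn right 68°, forward 3.9 m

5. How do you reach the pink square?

turn right 115°, forward 5.5 m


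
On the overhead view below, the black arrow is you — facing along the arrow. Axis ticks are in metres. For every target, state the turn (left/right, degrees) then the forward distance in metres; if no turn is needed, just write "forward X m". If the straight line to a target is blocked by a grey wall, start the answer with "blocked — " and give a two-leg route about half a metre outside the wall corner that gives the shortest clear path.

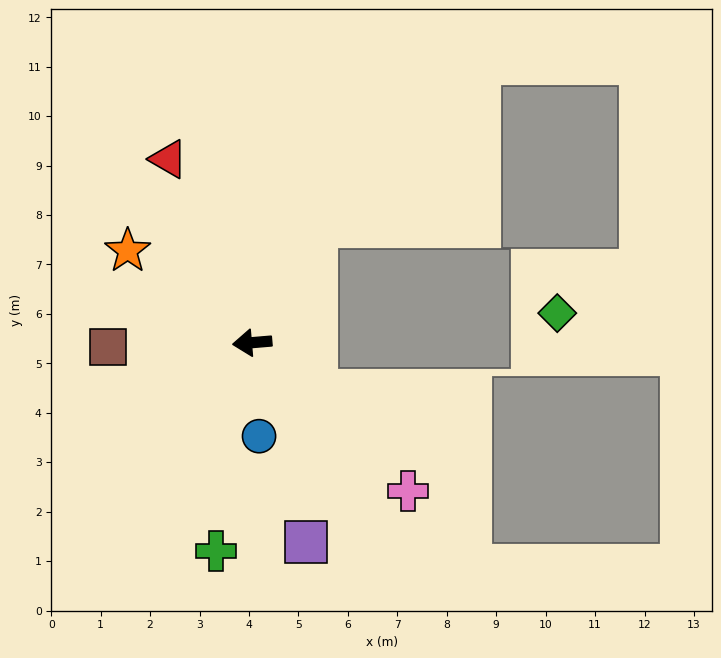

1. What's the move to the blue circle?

turn left 89°, forward 1.9 m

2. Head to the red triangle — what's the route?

turn right 70°, forward 4.1 m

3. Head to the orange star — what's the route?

turn right 41°, forward 3.1 m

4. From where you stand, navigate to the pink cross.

turn left 132°, forward 4.4 m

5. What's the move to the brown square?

turn right 3°, forward 2.9 m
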